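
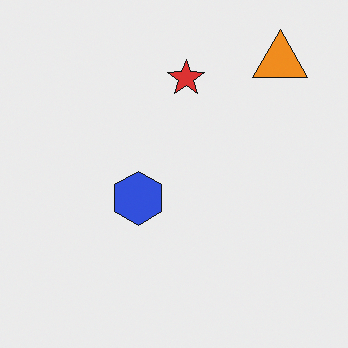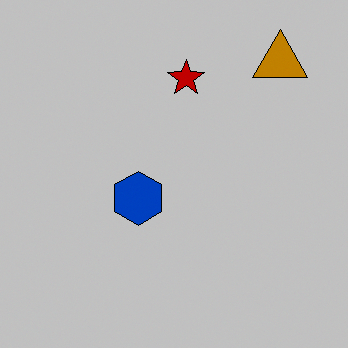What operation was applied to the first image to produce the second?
The image was heavily posterized to just a handful of flat colors.

Each flat color has snapped to a coarser quantized level — most visibly, the near-white background has dropped to a flat grey.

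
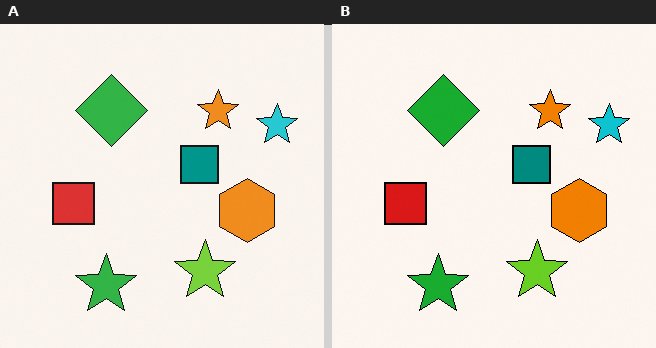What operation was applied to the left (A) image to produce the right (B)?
Given slightly increased contrast.

Tones are pushed away from mid-grey across the whole image — a global contrast change.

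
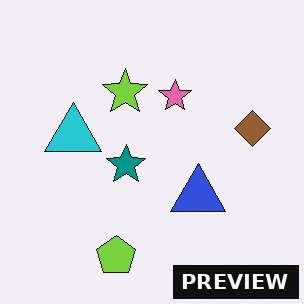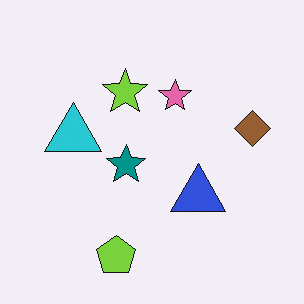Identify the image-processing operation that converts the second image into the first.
The first image is the second watermarked with the text "PREVIEW" in the lower-right corner.

A dark label reading "PREVIEW" appears in the lower-right corner.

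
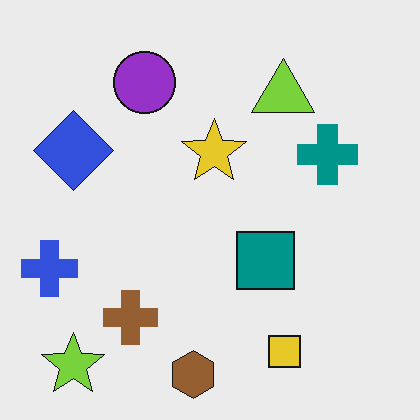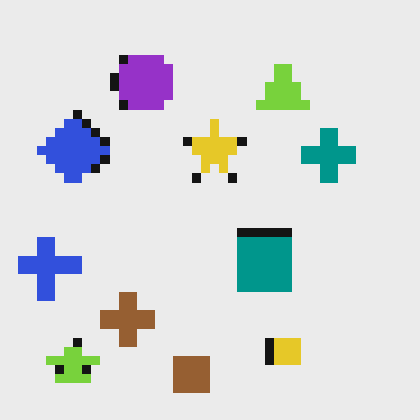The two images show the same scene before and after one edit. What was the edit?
It was heavily pixelated into large blocks.

Shapes are reduced to large square blocks; fine edges and outlines are lost — a downscale-then-upscale (mosaic) effect.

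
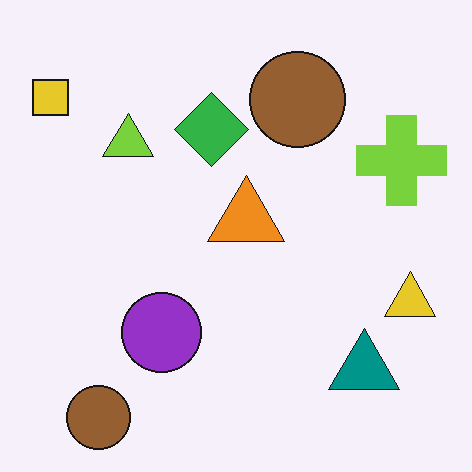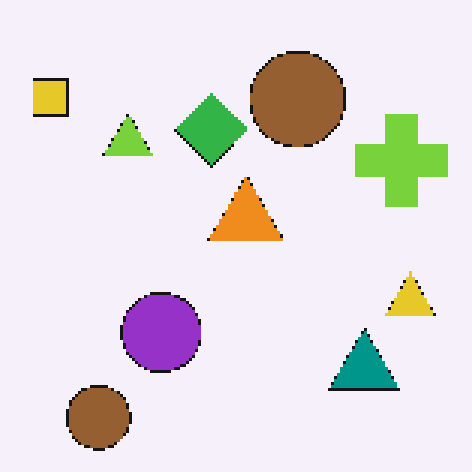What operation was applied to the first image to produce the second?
The image was lightly pixelated (a mild mosaic effect).

Shapes are reduced to large square blocks; fine edges and outlines are lost — a downscale-then-upscale (mosaic) effect.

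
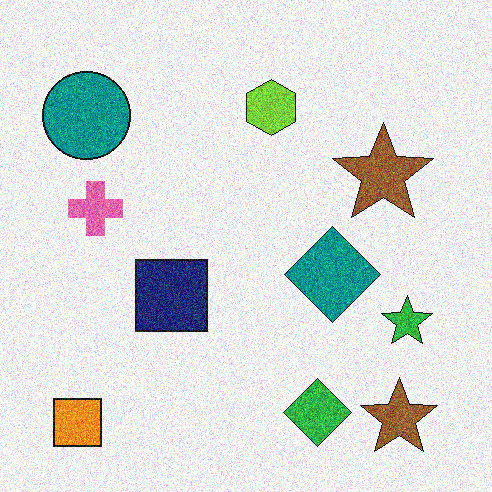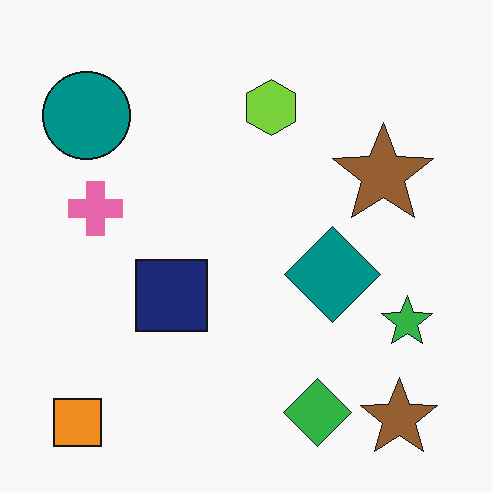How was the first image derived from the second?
The image was degraded with a thick layer of grain.

Random speckle covers the whole image, including the flat background.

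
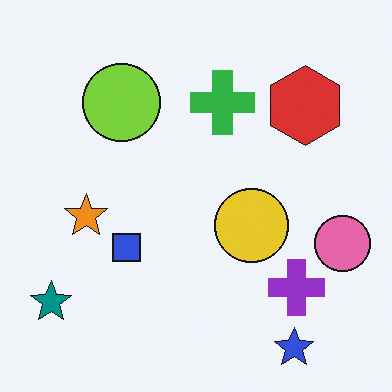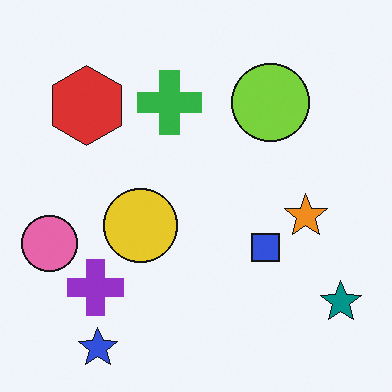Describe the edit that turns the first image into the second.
The second image is the first flipped horizontally (left ↔ right).

The pink circle is in the right of the first image and the left of the second — shapes on opposite sides of the vertical midline have swapped in a mirror flip.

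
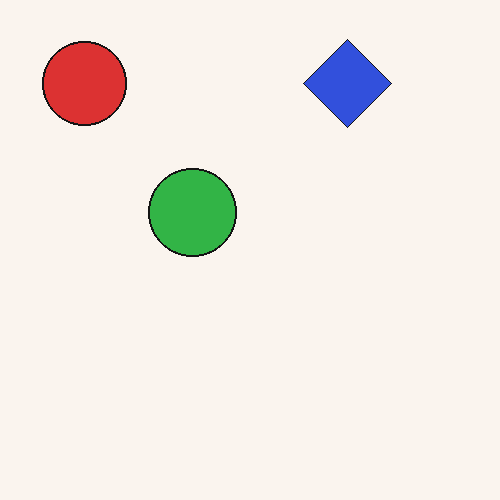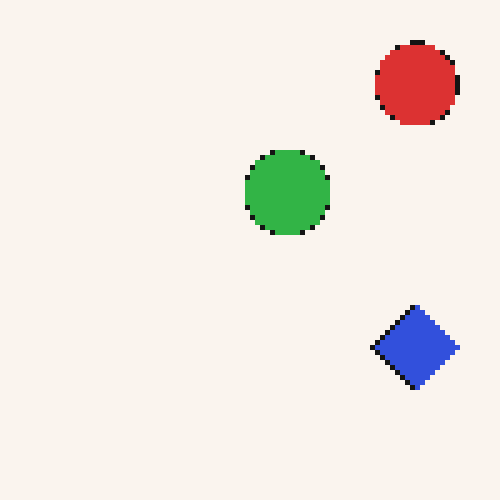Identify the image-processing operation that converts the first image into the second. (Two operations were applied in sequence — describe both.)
The second image is the first rotated 90° clockwise, then mildly pixelated.

The red circle sits in the top-left of the first image and the top-right of the second — consistent with a whole-image 90° clockwise rotation. Shapes are reduced to large square blocks; fine edges and outlines are lost — a downscale-then-upscale (mosaic) effect.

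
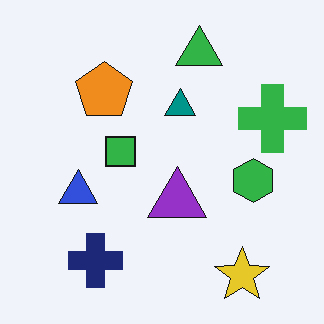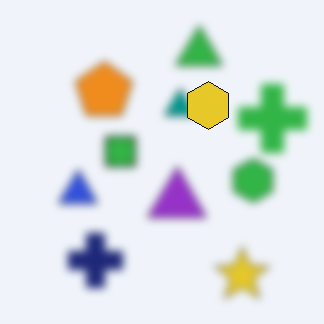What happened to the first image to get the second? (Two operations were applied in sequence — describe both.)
The second image is the first moderately blurred, then overlaid with an additional yellow hexagon.

Shape edges and outlines are uniformly softened across the whole image. A yellow hexagon appears in the second image that is absent from the first.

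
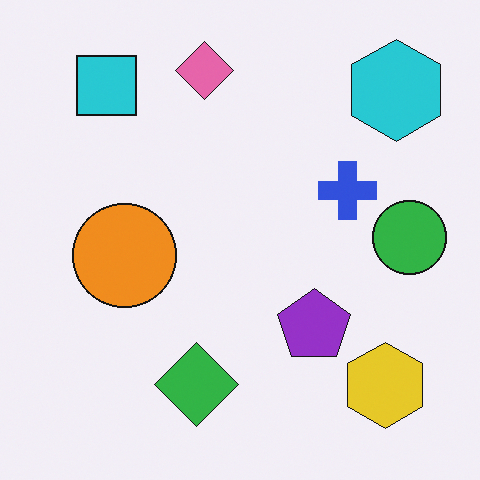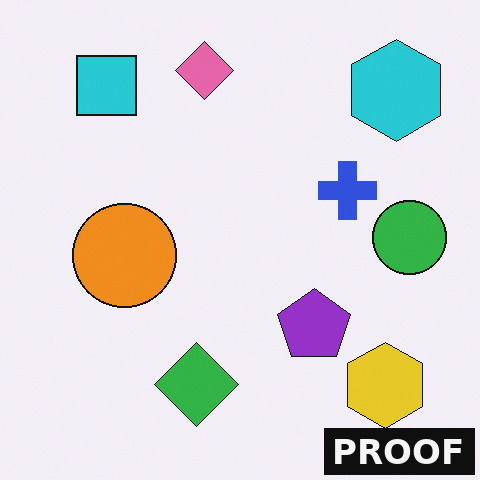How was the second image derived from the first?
The image was watermarked with the text "PROOF" in the lower-right corner.

A dark label reading "PROOF" appears in the lower-right corner.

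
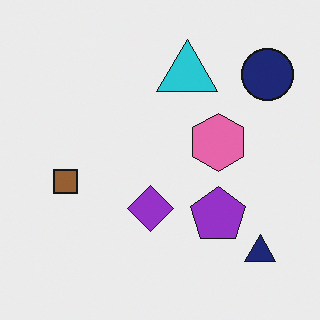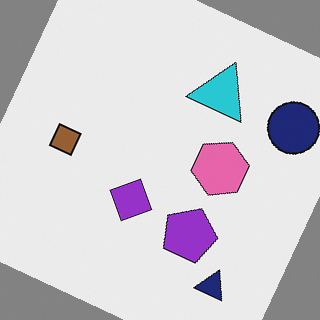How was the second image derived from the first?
The transformation is: rotated clockwise by a clearly visible amount.

Every shape is tilted by the same angle and the image corners show triangular fill wedges — a whole-image rotation by a non-right angle.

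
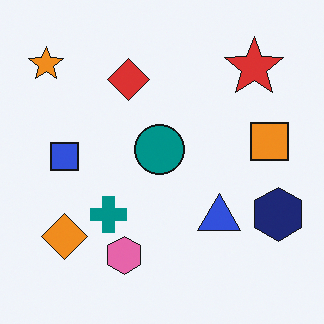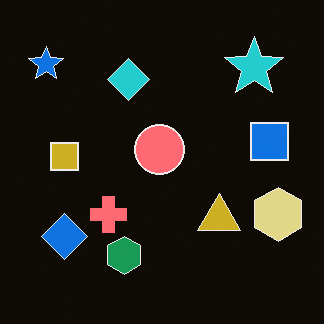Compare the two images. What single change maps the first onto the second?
This is the original image color-inverted (negative).

The light background has become dark and every shape's color is its complement — a photographic negative.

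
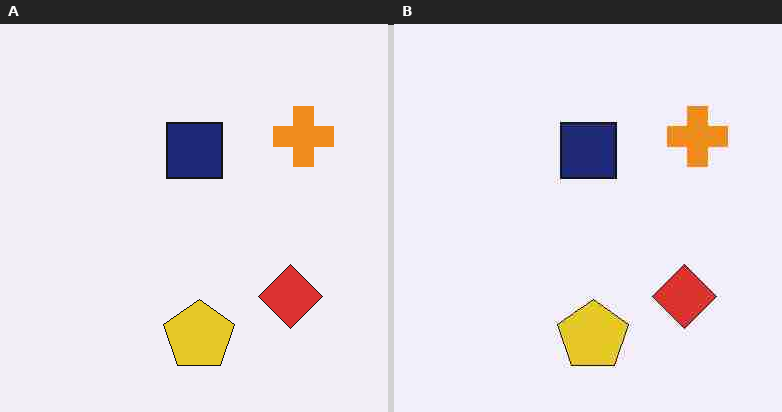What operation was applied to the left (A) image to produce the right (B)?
This is the original image degraded with heavy JPEG compression.

Blocky 8×8 compression artifacts appear around shape edges and the flat background shows ringing — characteristic JPEG degradation.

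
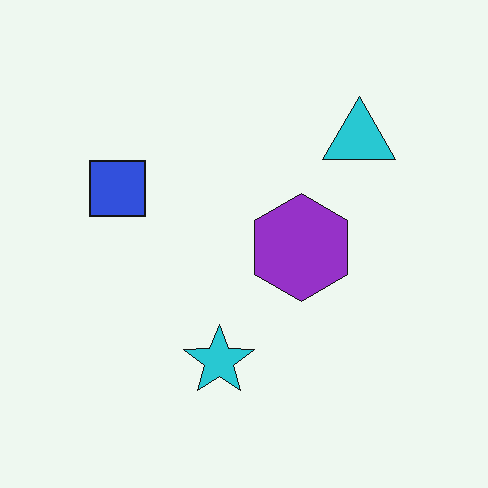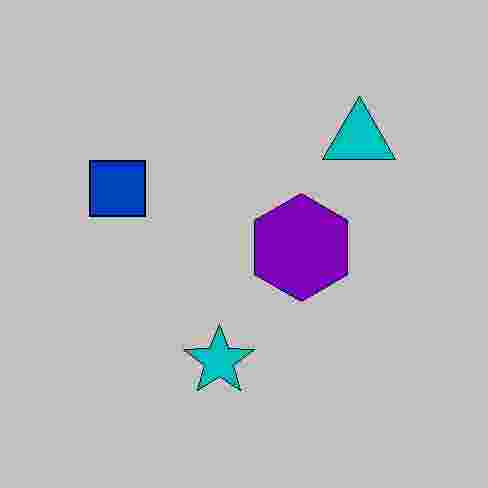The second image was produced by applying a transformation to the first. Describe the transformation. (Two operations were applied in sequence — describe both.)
It was heavily posterized to just a handful of flat colors, then heavily JPEG-compressed with obvious blocking artifacts.

Each flat color has snapped to a coarser quantized level — most visibly, the near-white background has dropped to a flat grey. Blocky 8×8 compression artifacts appear around shape edges and the flat background shows ringing — characteristic JPEG degradation.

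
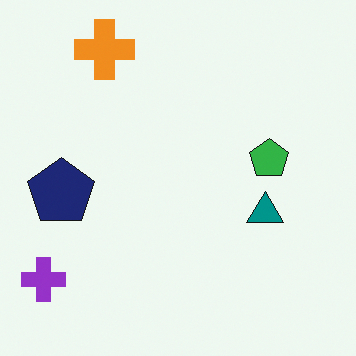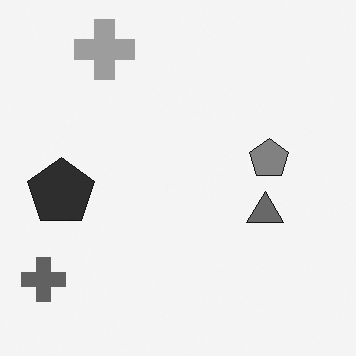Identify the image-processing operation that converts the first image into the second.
Converted to grayscale.

All color is removed — every shape is now a shade of grey.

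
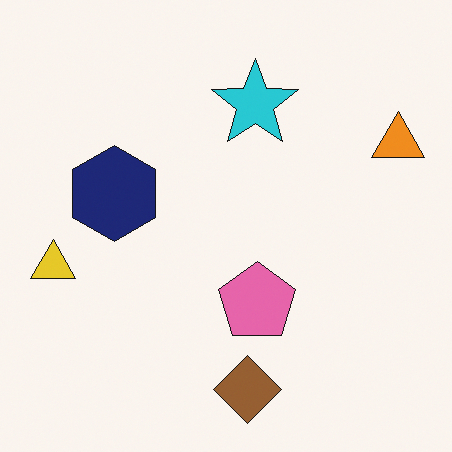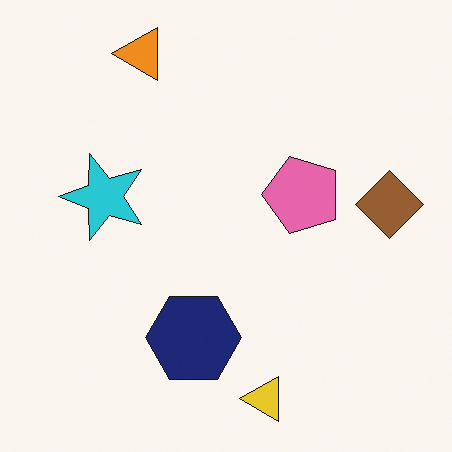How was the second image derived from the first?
The transformation is: rotated 90° counter-clockwise.

The orange triangle sits in the top-right of the first image and the top-left of the second — consistent with a whole-image 90° counter-clockwise rotation.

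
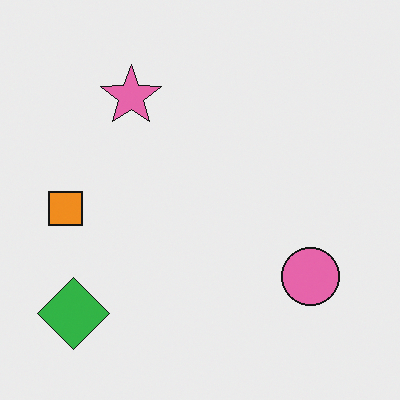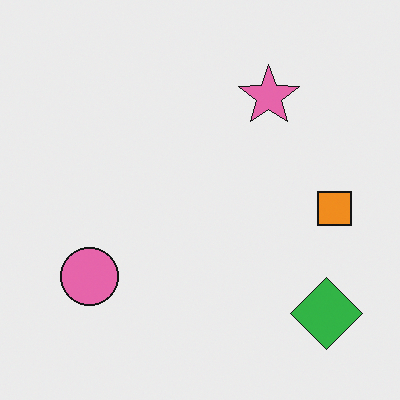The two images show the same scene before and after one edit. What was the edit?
The transformation is: flipped horizontally (left ↔ right).

The orange square is in the left of the first image and the right of the second — shapes on opposite sides of the vertical midline have swapped in a mirror flip.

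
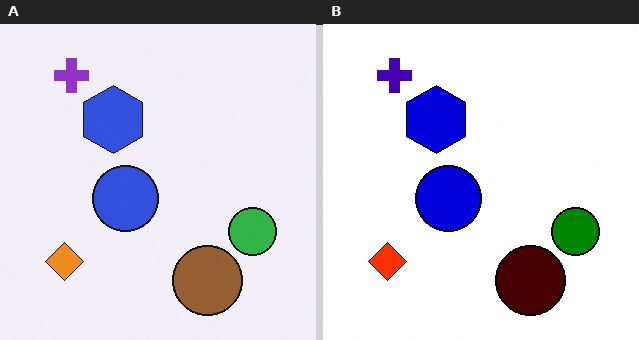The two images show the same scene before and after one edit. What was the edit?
Boosted in contrast.

Tones are pushed away from mid-grey across the whole image — a global contrast change.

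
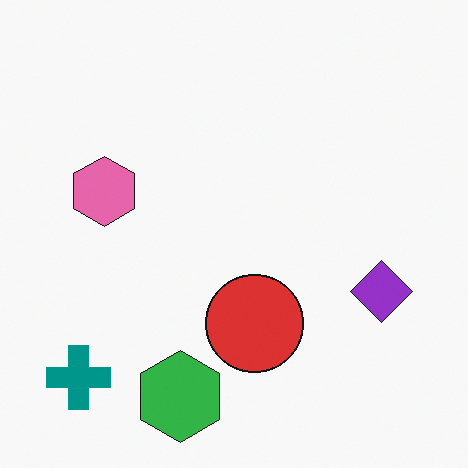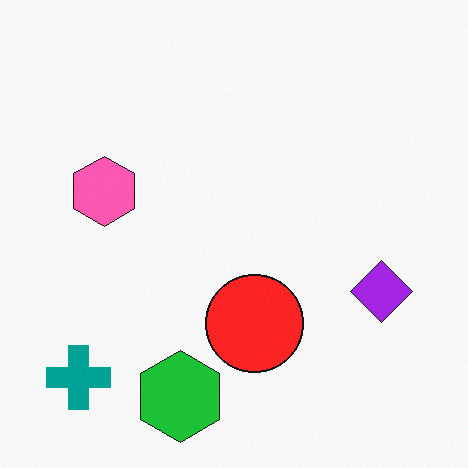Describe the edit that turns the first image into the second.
This is the original image slightly oversaturated.

All colors are more vivid — a global saturation change.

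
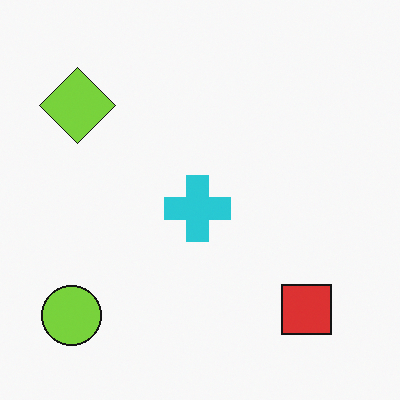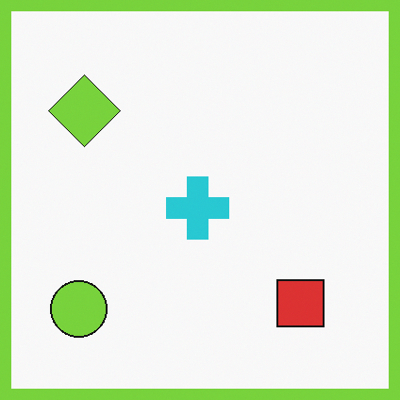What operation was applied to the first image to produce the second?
The image was framed with a lime border.

A solid lime frame runs around the edge of the second image, with the content slightly shrunk inside it.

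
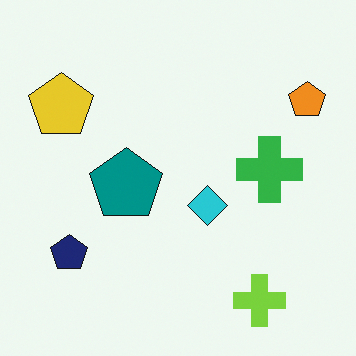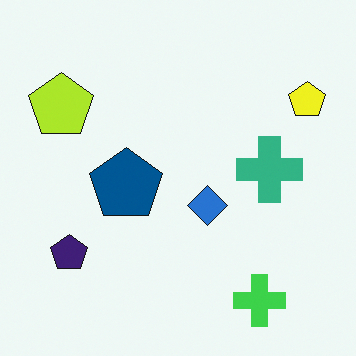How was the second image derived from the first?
It was hue-shifted by a small amount.

Every shape's color has rotated by the same amount around the hue wheel — a uniform hue shift.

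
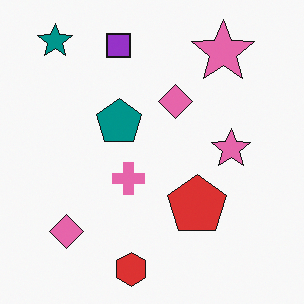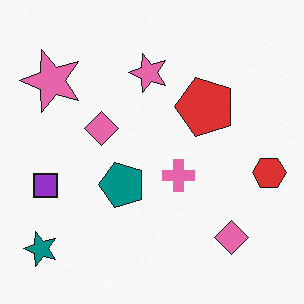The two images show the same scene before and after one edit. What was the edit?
Rotated 90° counter-clockwise.

The teal star sits in the top-left of the first image and the bottom-left of the second — consistent with a whole-image 90° counter-clockwise rotation.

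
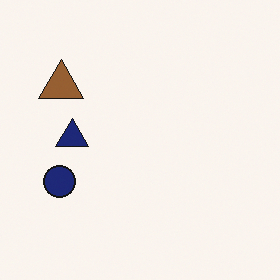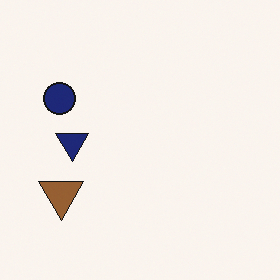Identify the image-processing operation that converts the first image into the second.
Flipped vertically (top ↔ bottom).

The brown triangle is in the top-left of the first image and the bottom-left of the second — shapes on opposite sides of the horizontal midline have swapped in a mirror flip.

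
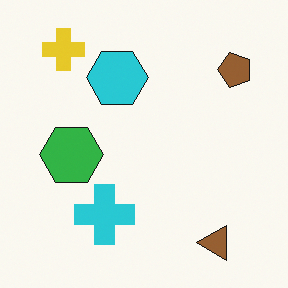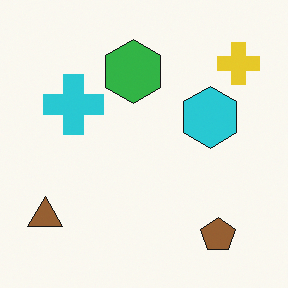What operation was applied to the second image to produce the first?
Rotated 90° counter-clockwise.

The yellow cross sits in the top-right of the second image and the top-left of the first — consistent with a whole-image 90° counter-clockwise rotation.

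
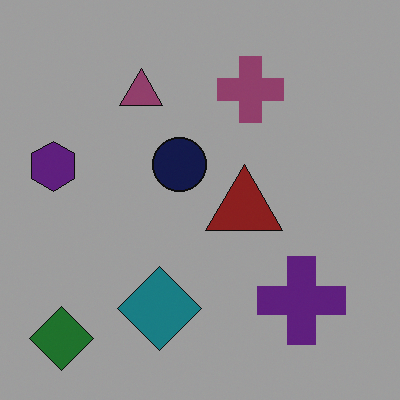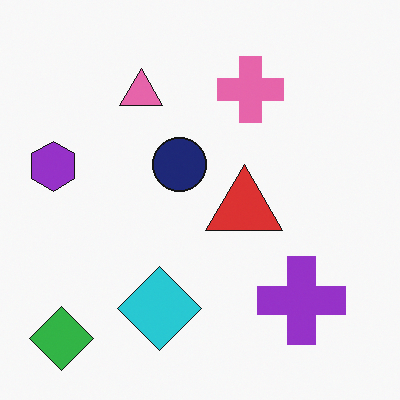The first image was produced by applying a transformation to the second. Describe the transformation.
The first image is the second noticeably darkened.

Every pixel — background and shapes alike — is uniformly darkened.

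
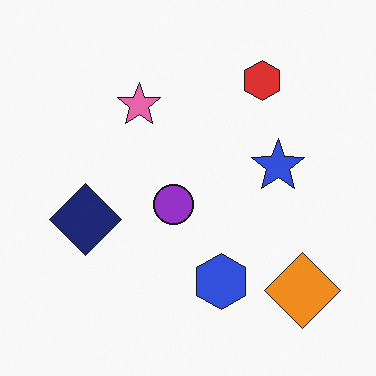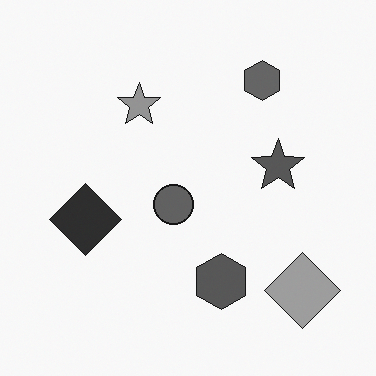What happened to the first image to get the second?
The transformation is: converted to grayscale.

All color is removed — every shape is now a shade of grey.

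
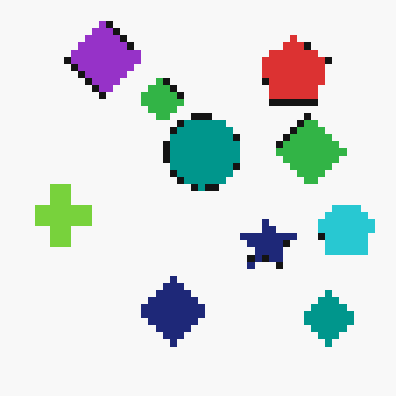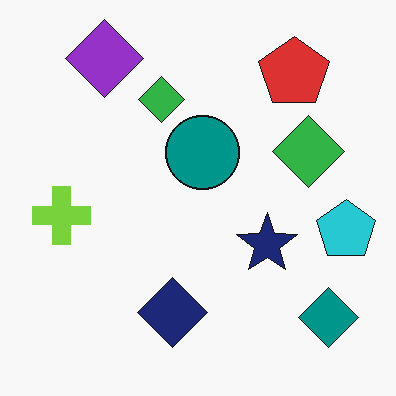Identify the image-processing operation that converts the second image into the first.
It was pixelated into visible square blocks.

Shapes are reduced to large square blocks; fine edges and outlines are lost — a downscale-then-upscale (mosaic) effect.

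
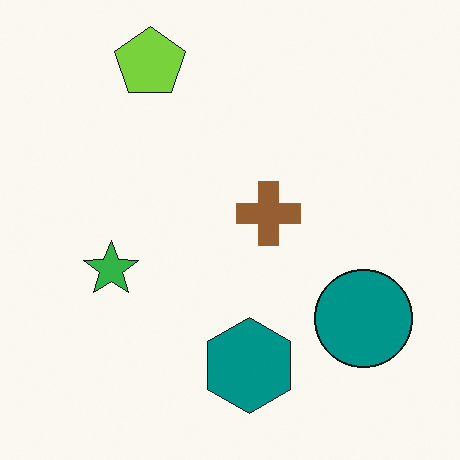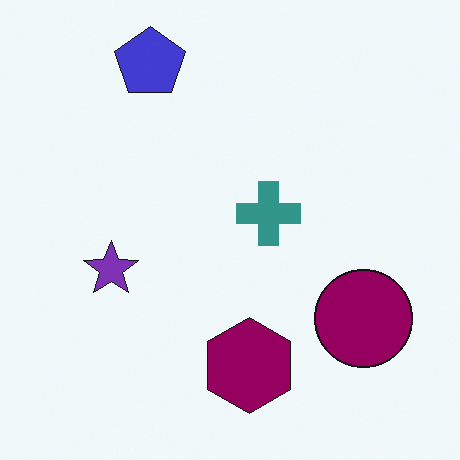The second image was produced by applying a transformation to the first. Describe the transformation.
Hue-shifted through roughly a third of the color wheel.

Every shape's color has rotated by the same amount around the hue wheel — a uniform hue shift.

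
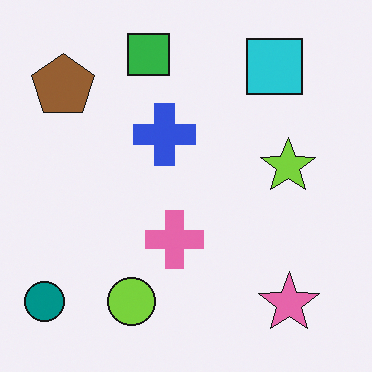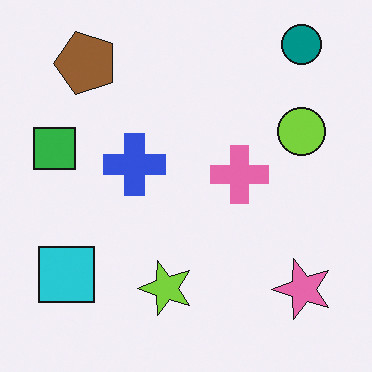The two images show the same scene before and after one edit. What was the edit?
It was transposed (reflected across the top-left ↔ bottom-right diagonal).

Shapes have swapped their row and column positions — what was in the top-right is now in the bottom-left — a diagonal reflection.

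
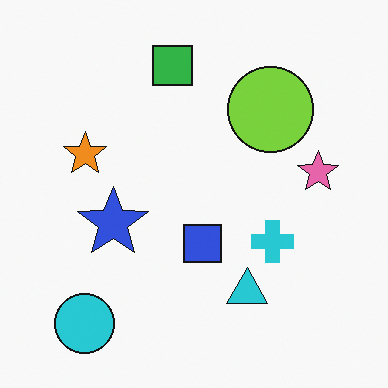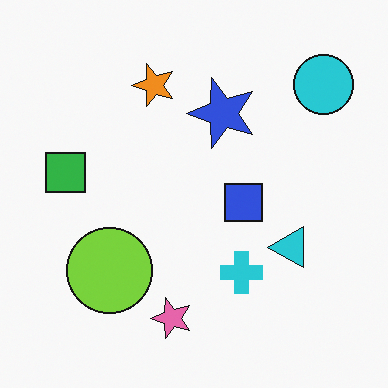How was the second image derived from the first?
It was transposed (reflected across the top-left ↔ bottom-right diagonal).

Shapes have swapped their row and column positions — what was in the top-right is now in the bottom-left — a diagonal reflection.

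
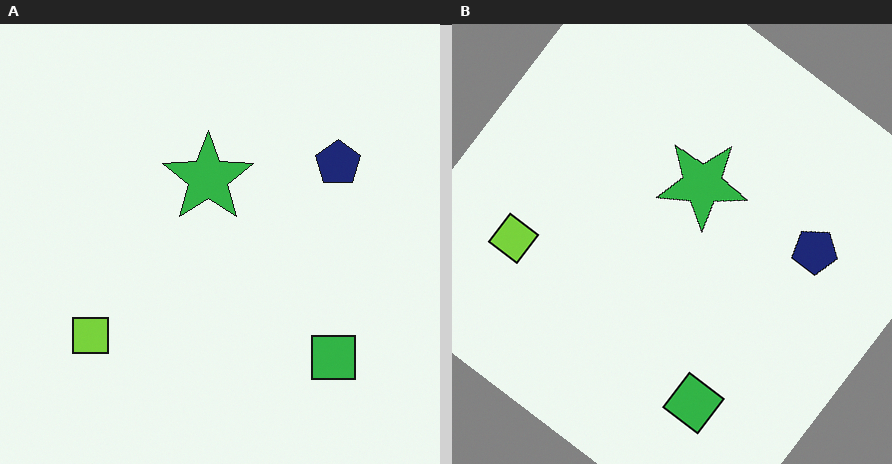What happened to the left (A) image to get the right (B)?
The right (B) image is the left (A) rotated clockwise by a large amount — several tens of degrees.

Every shape is tilted by the same angle and the image corners show triangular fill wedges — a whole-image rotation by a non-right angle.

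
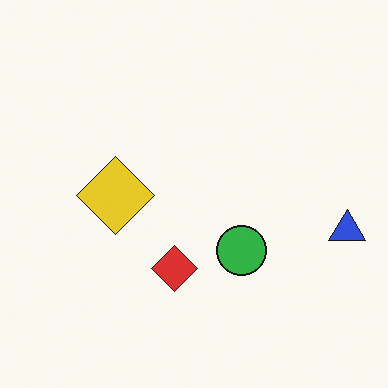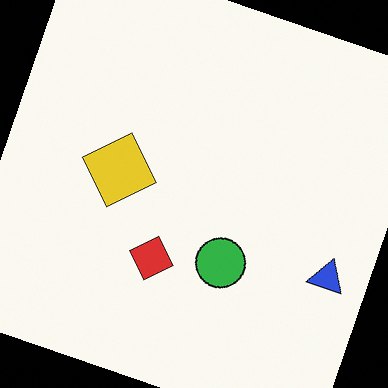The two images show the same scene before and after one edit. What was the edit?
The second image is the first rotated clockwise by a clearly visible amount.

Every shape is tilted by the same angle and the image corners show triangular fill wedges — a whole-image rotation by a non-right angle.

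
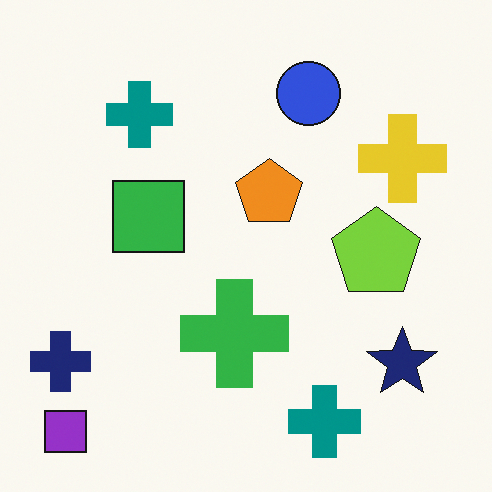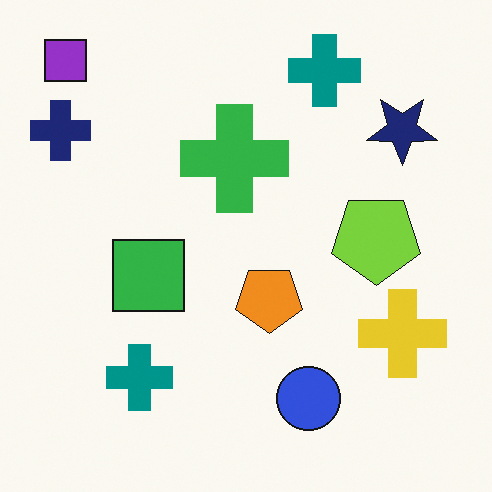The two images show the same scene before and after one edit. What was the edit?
The transformation is: flipped vertically (top ↔ bottom).

The purple square is in the bottom-left of the first image and the top-left of the second — shapes on opposite sides of the horizontal midline have swapped in a mirror flip.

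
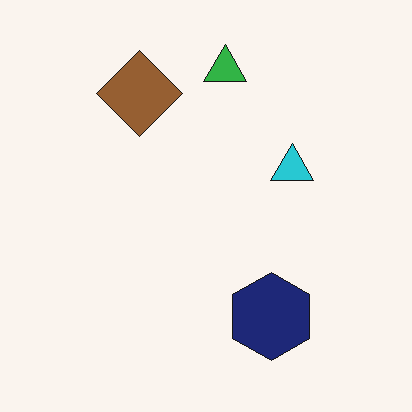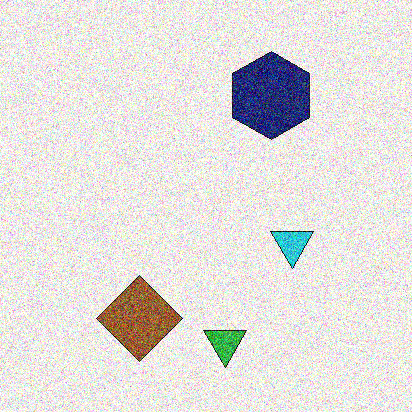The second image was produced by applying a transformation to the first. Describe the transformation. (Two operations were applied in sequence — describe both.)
The second image is the first degraded with a thick layer of grain, then flipped vertically (top ↔ bottom).

Random speckle covers the whole image, including the flat background. The green triangle is in the top of the first image and the bottom of the second — shapes on opposite sides of the horizontal midline have swapped in a mirror flip.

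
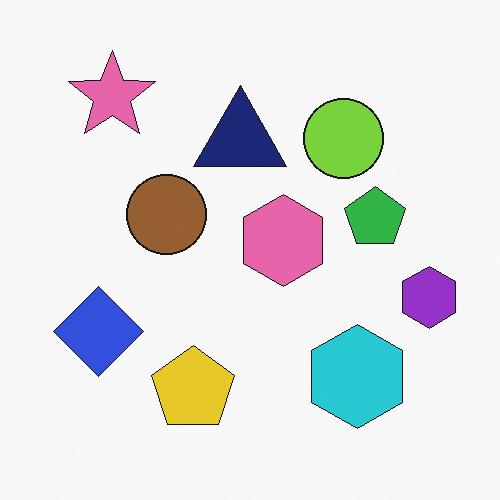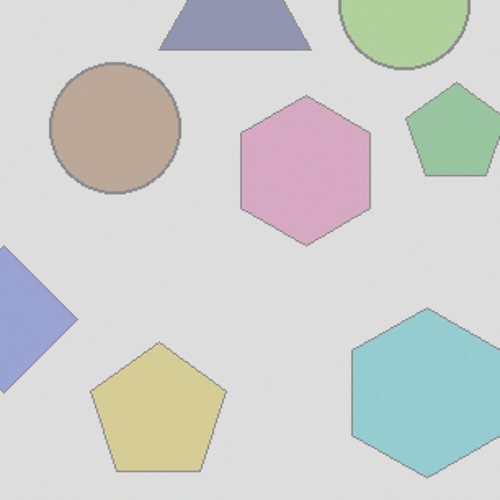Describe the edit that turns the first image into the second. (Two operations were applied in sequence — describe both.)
The image was cropped to a noticeably smaller region and rescaled, then given much lower contrast.

The visible shapes are larger and the field of view is narrower; shapes near the original edges may be partly or wholly outside the frame — a crop-and-rescale. Tones are pushed toward mid-grey across the whole image — a global contrast change.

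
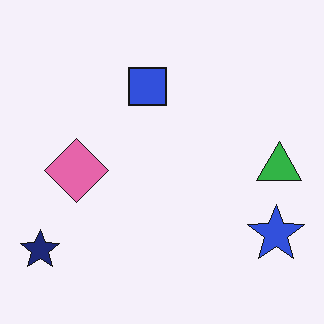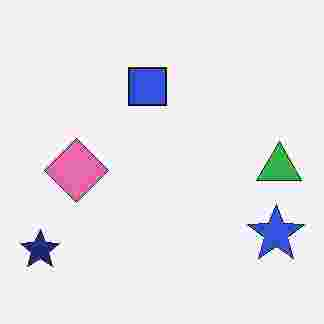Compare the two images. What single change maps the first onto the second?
The second image is the first degraded with heavy JPEG compression.

Blocky 8×8 compression artifacts appear around shape edges and the flat background shows ringing — characteristic JPEG degradation.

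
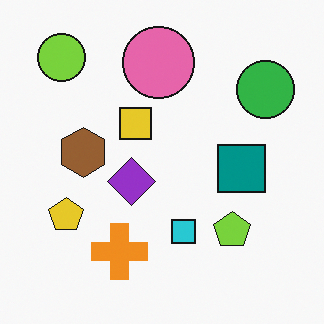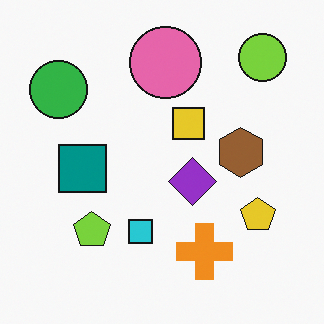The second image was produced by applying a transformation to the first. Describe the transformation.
The transformation is: flipped horizontally (left ↔ right).

The green circle is in the top-right of the first image and the top-left of the second — shapes on opposite sides of the vertical midline have swapped in a mirror flip.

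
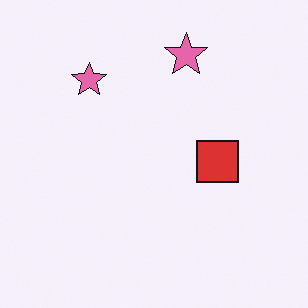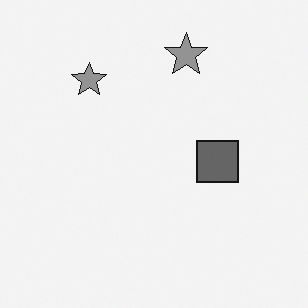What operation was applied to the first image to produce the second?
The second image is the first converted to grayscale.

All color is removed — every shape is now a shade of grey.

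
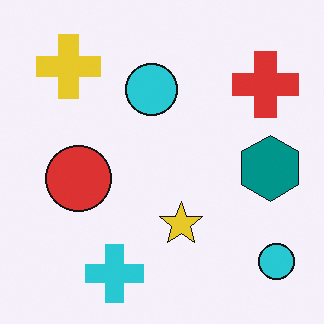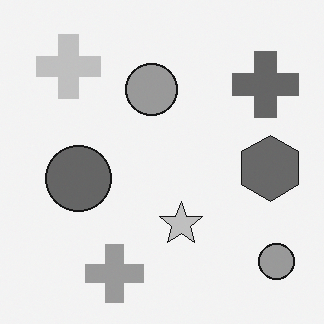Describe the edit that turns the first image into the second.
Converted to grayscale.

All color is removed — every shape is now a shade of grey.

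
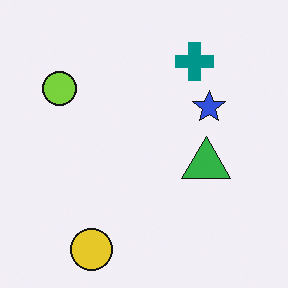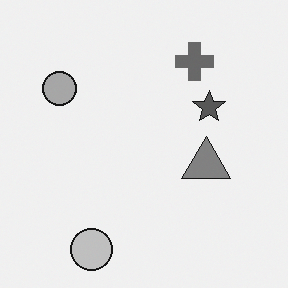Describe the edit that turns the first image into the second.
It was converted to grayscale.

All color is removed — every shape is now a shade of grey.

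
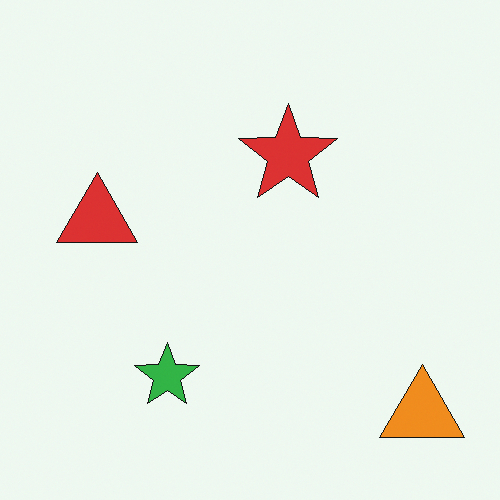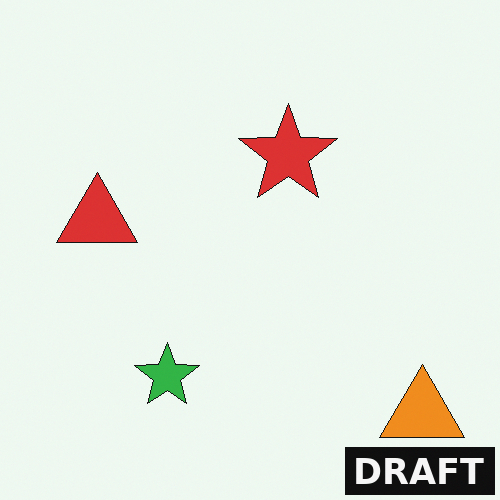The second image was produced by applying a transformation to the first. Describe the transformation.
The transformation is: watermarked with the text "DRAFT" in the lower-right corner.

A dark label reading "DRAFT" appears in the lower-right corner.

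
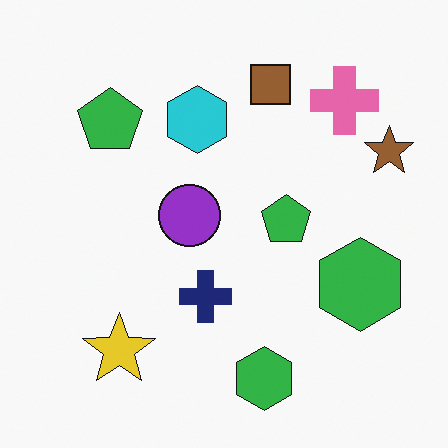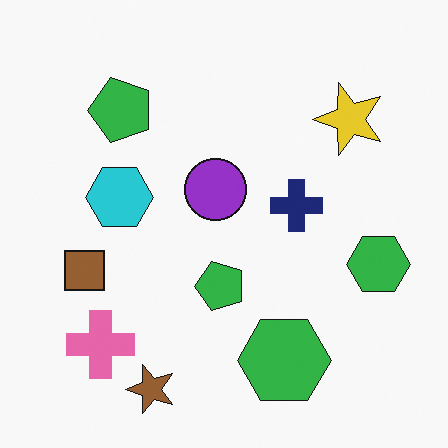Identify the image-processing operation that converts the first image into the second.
This is the original image transposed (reflected across the top-left ↔ bottom-right diagonal).

Shapes have swapped their row and column positions — what was in the top-right is now in the bottom-left — a diagonal reflection.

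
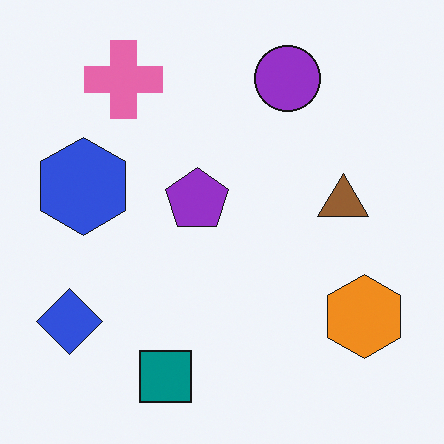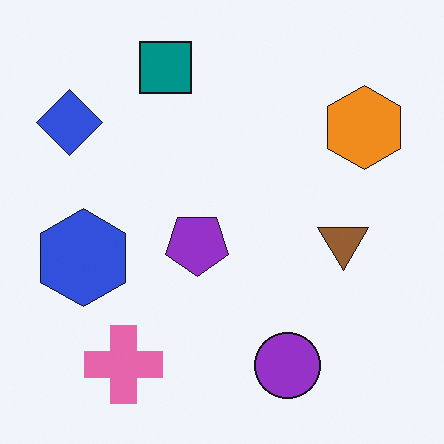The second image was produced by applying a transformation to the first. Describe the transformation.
The image was flipped vertically (top ↔ bottom).

The teal square is in the bottom of the first image and the top of the second — shapes on opposite sides of the horizontal midline have swapped in a mirror flip.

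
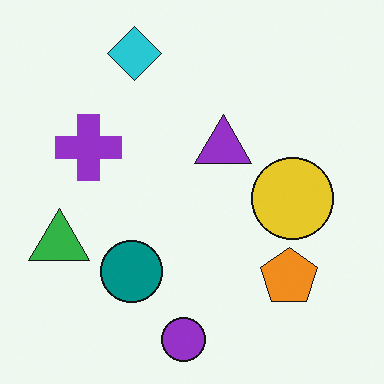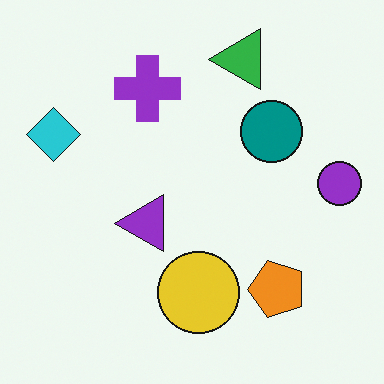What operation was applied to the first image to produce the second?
This is the original image transposed (reflected across the top-left ↔ bottom-right diagonal).

Shapes have swapped their row and column positions — what was in the top-right is now in the bottom-left — a diagonal reflection.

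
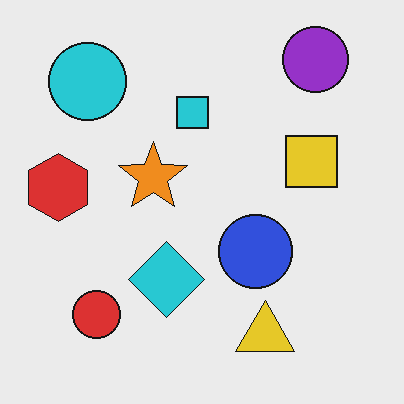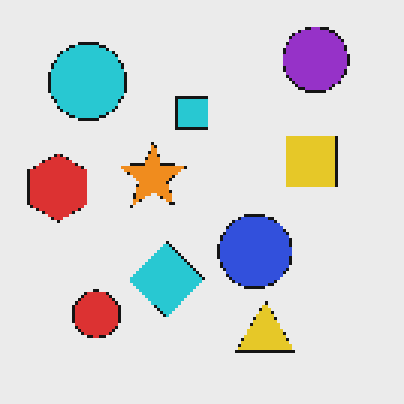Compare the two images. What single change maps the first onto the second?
The second image is the first mildly pixelated.

Shapes are reduced to large square blocks; fine edges and outlines are lost — a downscale-then-upscale (mosaic) effect.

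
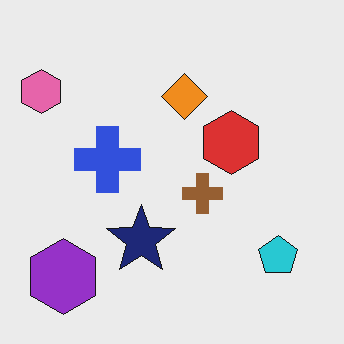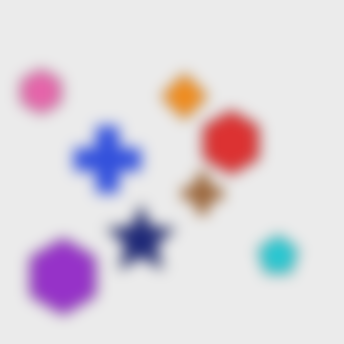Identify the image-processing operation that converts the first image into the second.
The image was heavily blurred.

Shape edges and outlines are uniformly softened across the whole image.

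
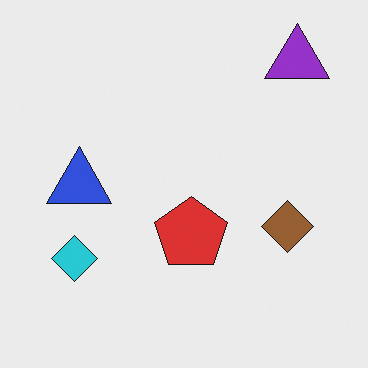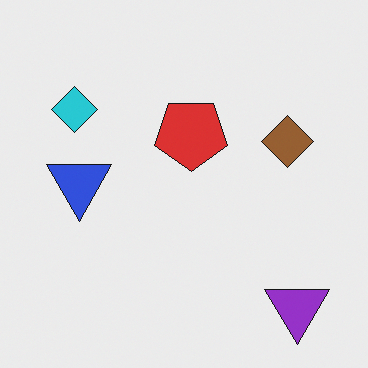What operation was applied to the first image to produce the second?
The transformation is: flipped vertically (top ↔ bottom).

The purple triangle is in the top-right of the first image and the bottom-right of the second — shapes on opposite sides of the horizontal midline have swapped in a mirror flip.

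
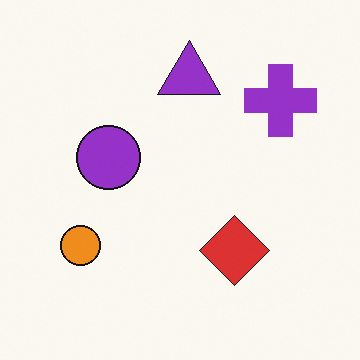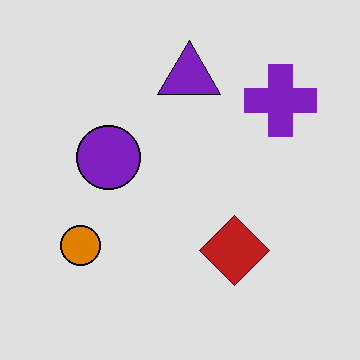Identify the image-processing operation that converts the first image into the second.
Moderately posterized.

Each flat color has snapped to a coarser quantized level — most visibly, the near-white background has dropped to a flat grey.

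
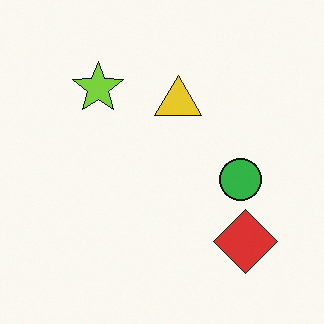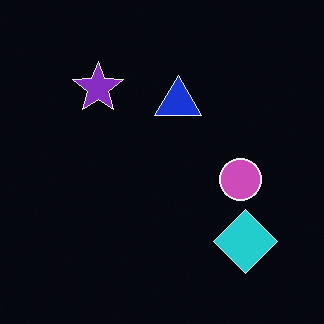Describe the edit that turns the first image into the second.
The transformation is: color-inverted (negative).

The light background has become dark and every shape's color is its complement — a photographic negative.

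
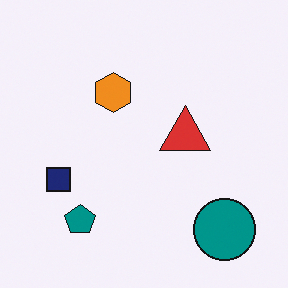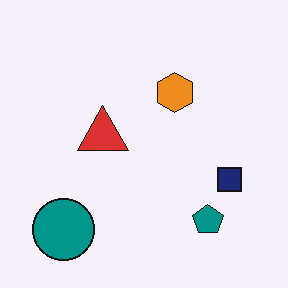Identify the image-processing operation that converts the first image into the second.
The second image is the first flipped horizontally (left ↔ right).

The navy square is in the left of the first image and the right of the second — shapes on opposite sides of the vertical midline have swapped in a mirror flip.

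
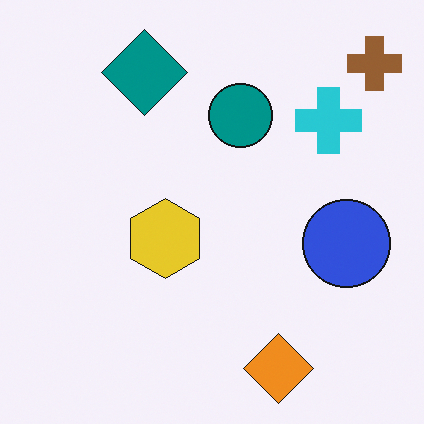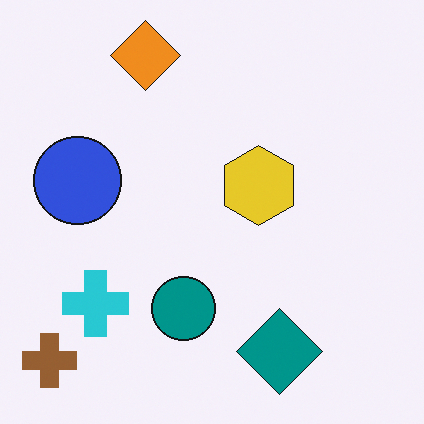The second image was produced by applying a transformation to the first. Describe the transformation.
It was rotated 180°.

The brown cross sits in the top-right of the first image and the bottom-left of the second — consistent with a whole-image 180° rotation.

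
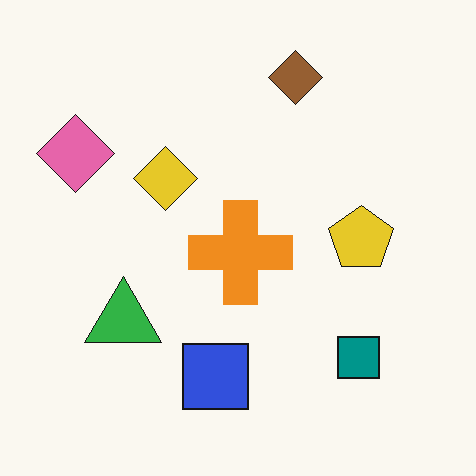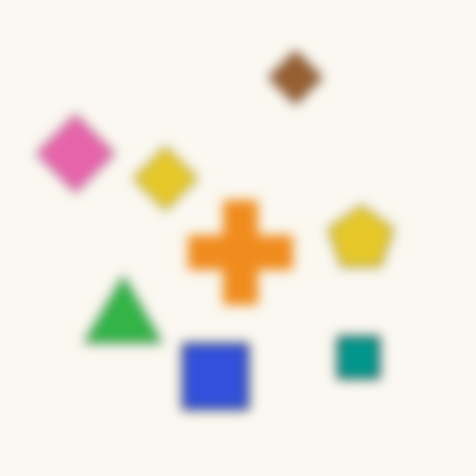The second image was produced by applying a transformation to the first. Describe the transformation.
Heavily blurred.

Shape edges and outlines are uniformly softened across the whole image.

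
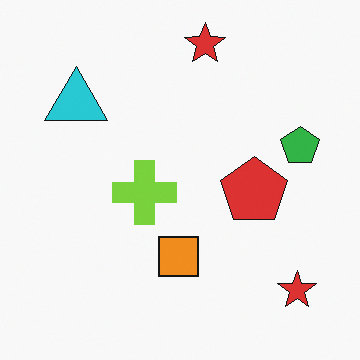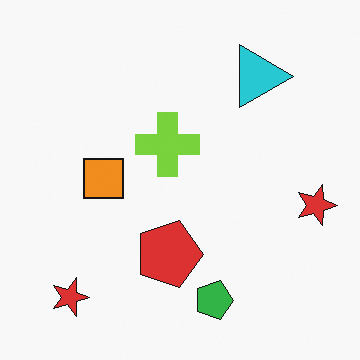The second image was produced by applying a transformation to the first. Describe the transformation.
This is the original image rotated 90° clockwise.

The cyan triangle sits in the top-left of the first image and the top-right of the second — consistent with a whole-image 90° clockwise rotation.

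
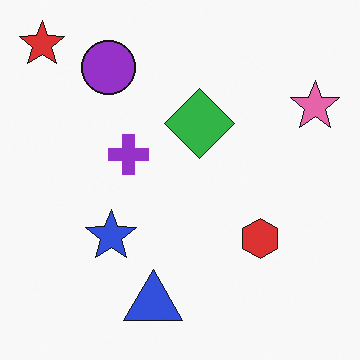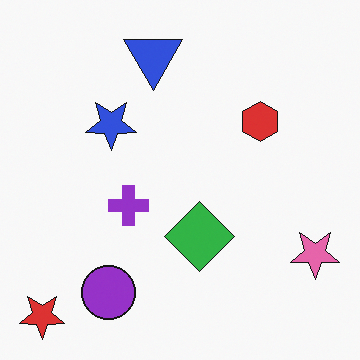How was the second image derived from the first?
The transformation is: flipped vertically (top ↔ bottom).

The red star is in the top-left of the first image and the bottom-left of the second — shapes on opposite sides of the horizontal midline have swapped in a mirror flip.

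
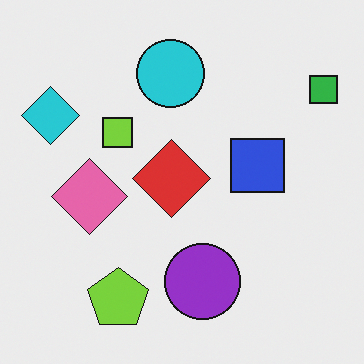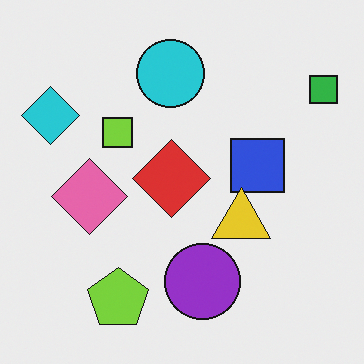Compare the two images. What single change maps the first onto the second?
Overlaid with an additional yellow triangle.

A yellow triangle appears in the second image that is absent from the first.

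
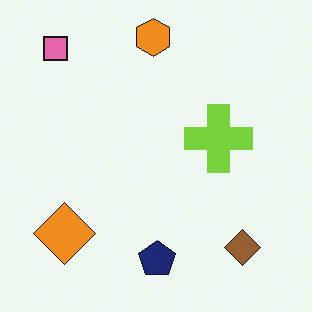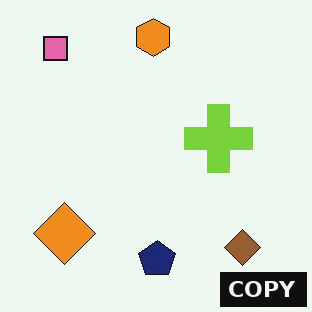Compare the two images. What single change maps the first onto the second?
This is the original image watermarked with the text "COPY" in the lower-right corner.

A dark label reading "COPY" appears in the lower-right corner.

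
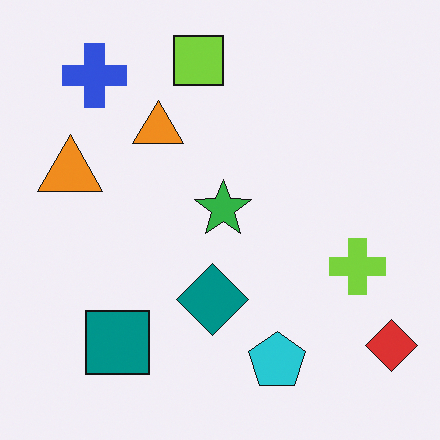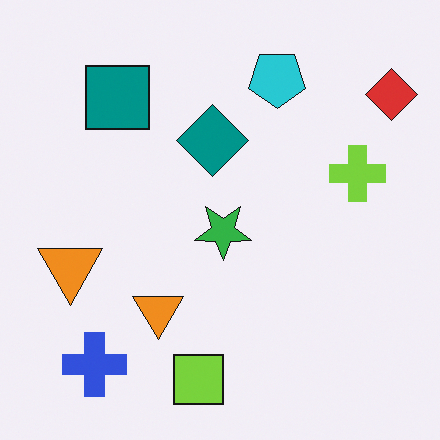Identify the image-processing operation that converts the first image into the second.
It was flipped vertically (top ↔ bottom).

The lime square is in the top of the first image and the bottom of the second — shapes on opposite sides of the horizontal midline have swapped in a mirror flip.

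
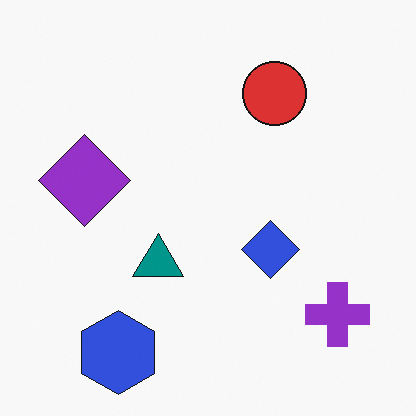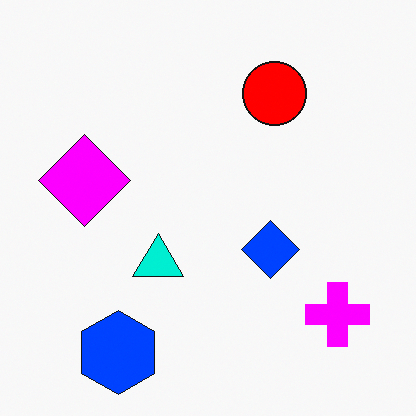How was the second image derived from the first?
This is the original image heavily oversaturated.

All colors are more vivid — a global saturation change.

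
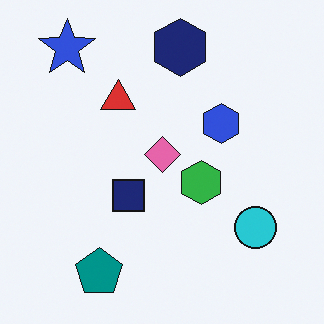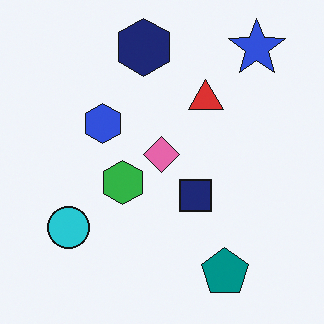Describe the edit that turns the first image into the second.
The image was flipped horizontally (left ↔ right).

The blue star is in the top-left of the first image and the top-right of the second — shapes on opposite sides of the vertical midline have swapped in a mirror flip.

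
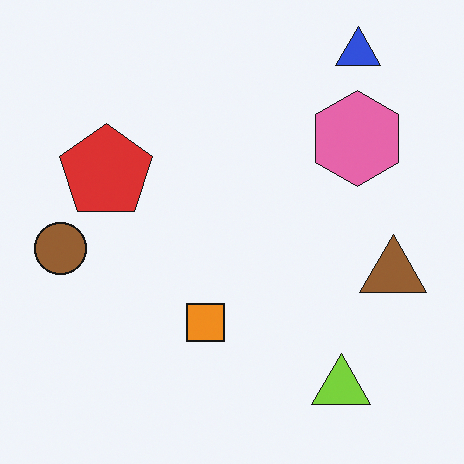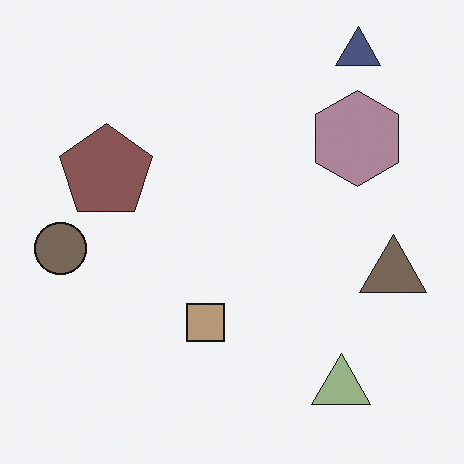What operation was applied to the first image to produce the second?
Made much more muted (saturation change).

All colors are more muted and greyish — a global saturation change.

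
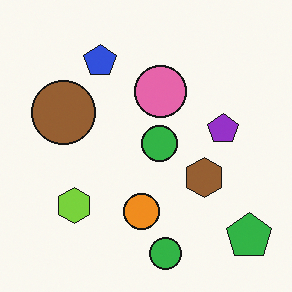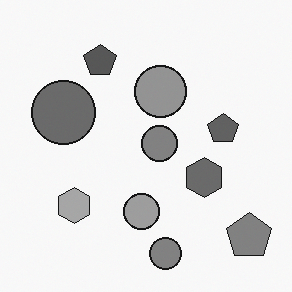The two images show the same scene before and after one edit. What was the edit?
It was converted to grayscale.

All color is removed — every shape is now a shade of grey.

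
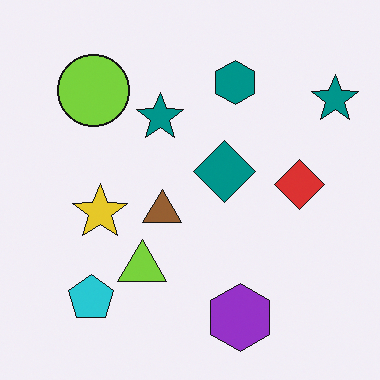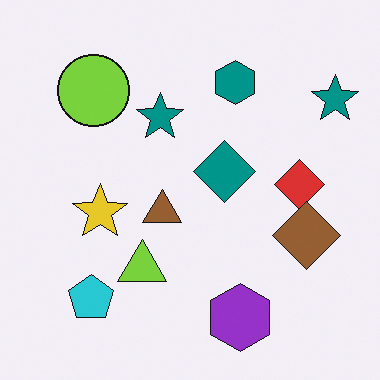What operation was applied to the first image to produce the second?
Overlaid with an additional brown diamond.

A brown diamond appears in the second image that is absent from the first.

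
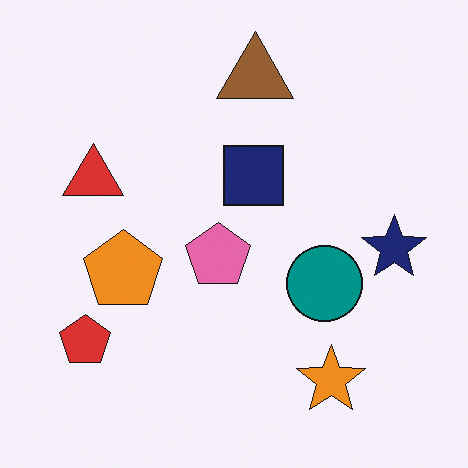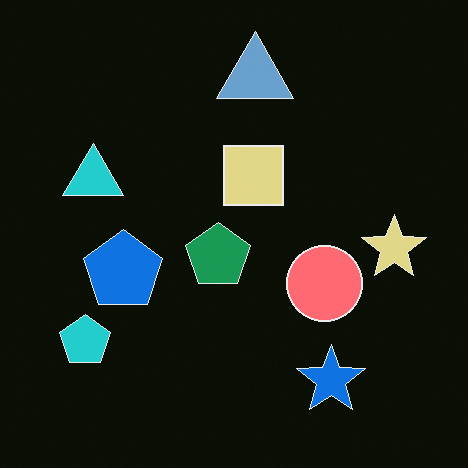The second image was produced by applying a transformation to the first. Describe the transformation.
This is the original image color-inverted (negative).

The light background has become dark and every shape's color is its complement — a photographic negative.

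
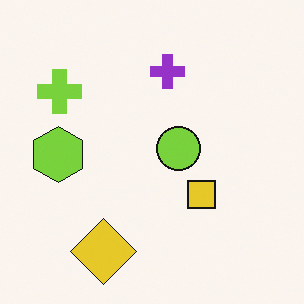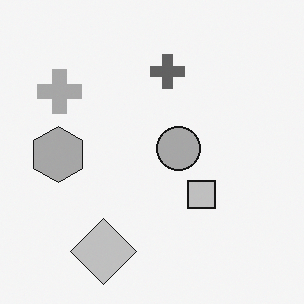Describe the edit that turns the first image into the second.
Converted to grayscale.

All color is removed — every shape is now a shade of grey.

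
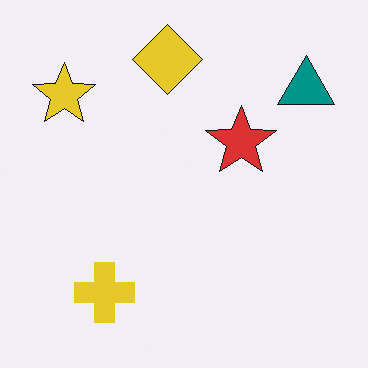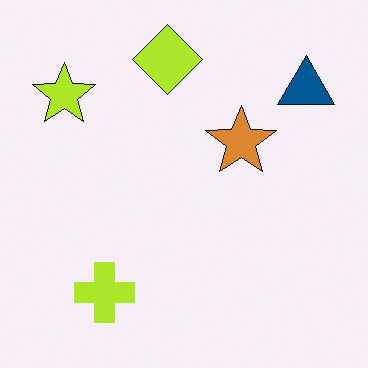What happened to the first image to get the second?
The transformation is: hue-shifted slightly.

Every shape's color has rotated by the same amount around the hue wheel — a uniform hue shift.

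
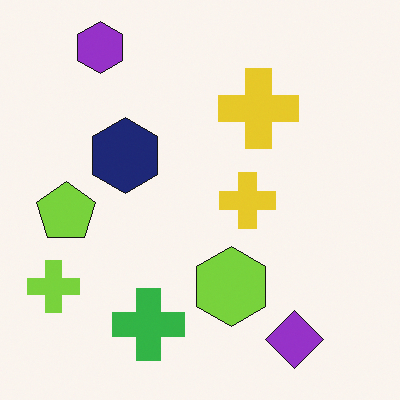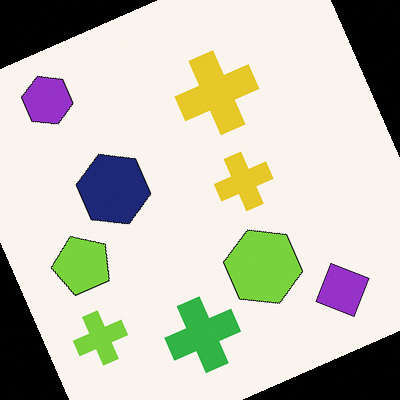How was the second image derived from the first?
Rotated counter-clockwise by a moderate amount.

Every shape is tilted by the same angle and the image corners show triangular fill wedges — a whole-image rotation by a non-right angle.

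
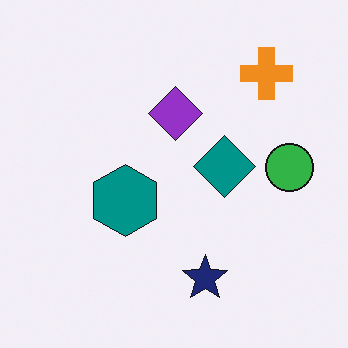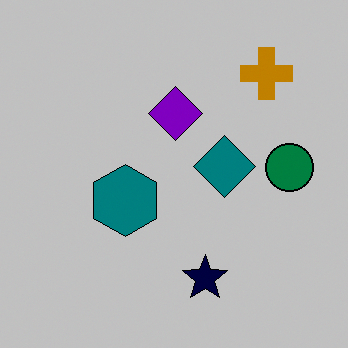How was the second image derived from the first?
The second image is the first heavily posterized to just a handful of flat colors.

Each flat color has snapped to a coarser quantized level — most visibly, the near-white background has dropped to a flat grey.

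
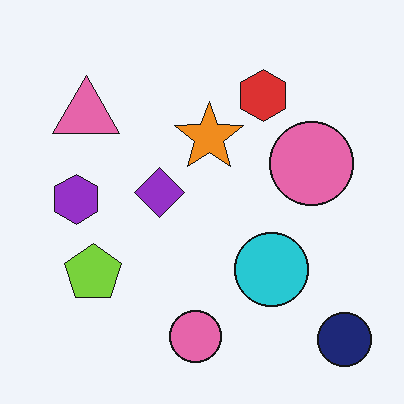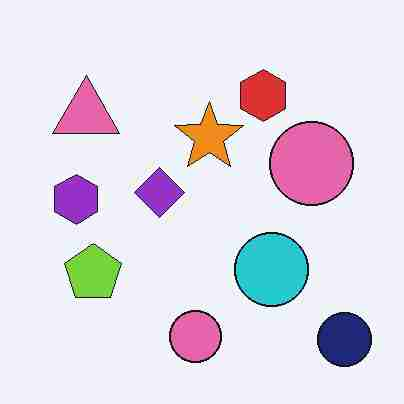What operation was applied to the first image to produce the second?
The image was heavily JPEG-compressed with obvious blocking artifacts.

Blocky 8×8 compression artifacts appear around shape edges and the flat background shows ringing — characteristic JPEG degradation.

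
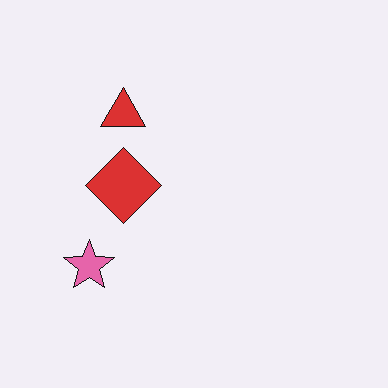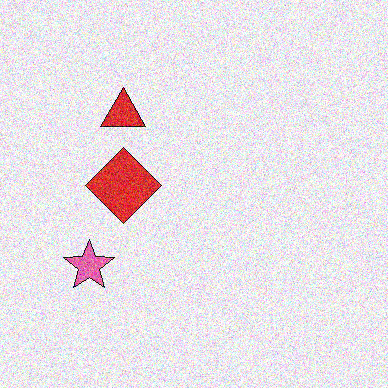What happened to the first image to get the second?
The second image is the first degraded with a thick layer of grain.

Random speckle covers the whole image, including the flat background.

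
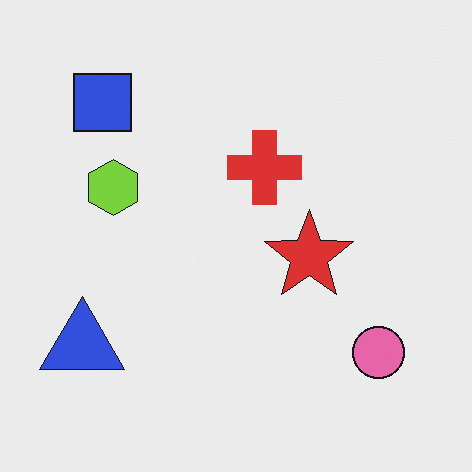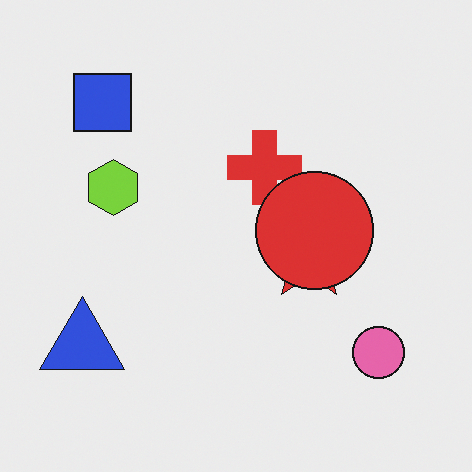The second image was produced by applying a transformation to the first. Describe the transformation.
The second image is the first overlaid with an additional red circle.

A red circle appears in the second image that is absent from the first.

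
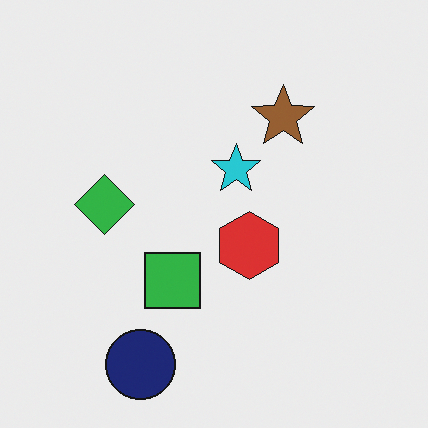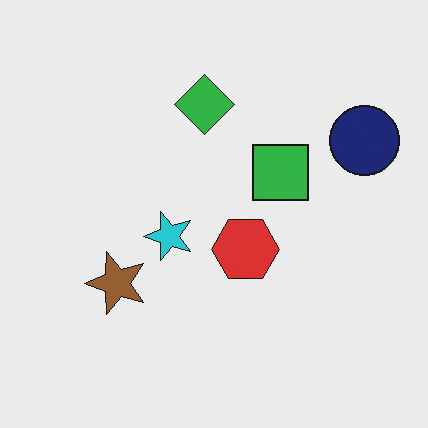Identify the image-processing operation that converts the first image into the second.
The second image is the first transposed (reflected across the top-left ↔ bottom-right diagonal).

Shapes have swapped their row and column positions — what was in the top-right is now in the bottom-left — a diagonal reflection.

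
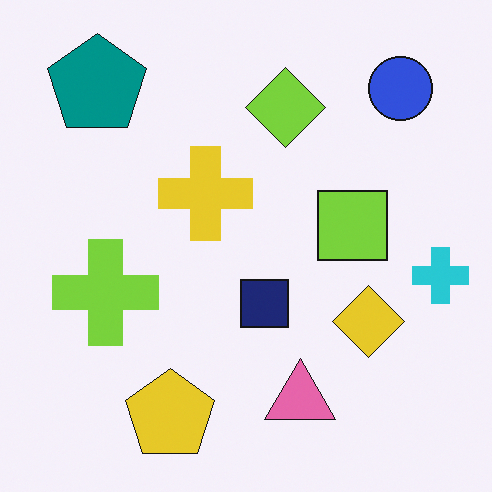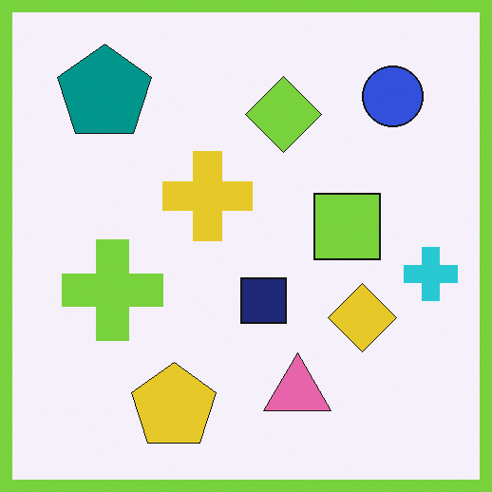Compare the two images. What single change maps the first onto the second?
Framed with a lime border.

A solid lime frame runs around the edge of the second image, with the content slightly shrunk inside it.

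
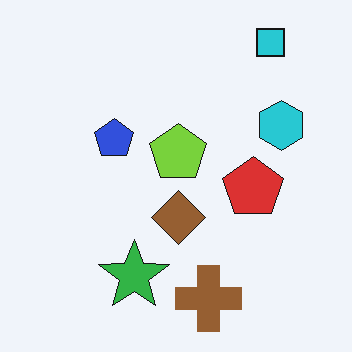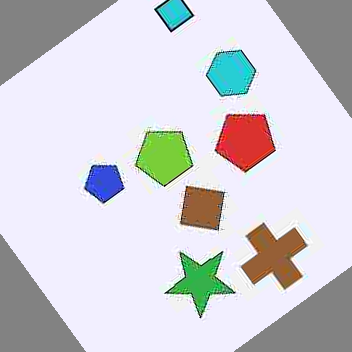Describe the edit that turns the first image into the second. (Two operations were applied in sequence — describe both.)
Heavily JPEG-compressed with obvious blocking artifacts, then rotated counter-clockwise by a large amount — several tens of degrees.

Blocky 8×8 compression artifacts appear around shape edges and the flat background shows ringing — characteristic JPEG degradation. Every shape is tilted by the same angle and the image corners show triangular fill wedges — a whole-image rotation by a non-right angle.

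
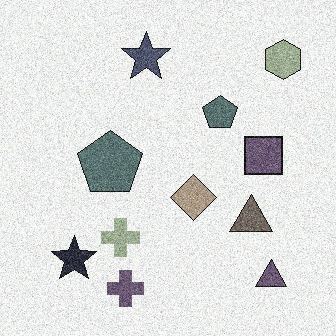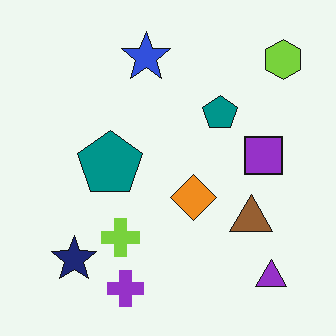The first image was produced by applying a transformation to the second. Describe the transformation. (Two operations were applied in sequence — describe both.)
It was degraded with moderate additive noise, then made much more muted (saturation change).

Random speckle covers the whole image, including the flat background. All colors are more muted and greyish — a global saturation change.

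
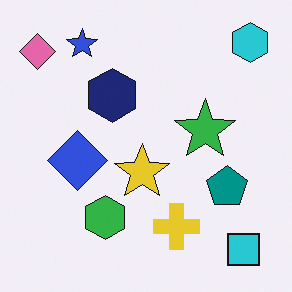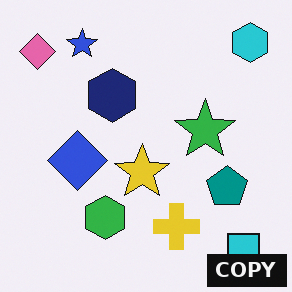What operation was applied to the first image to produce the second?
It was watermarked with the text "COPY" in the lower-right corner.

A dark label reading "COPY" appears in the lower-right corner.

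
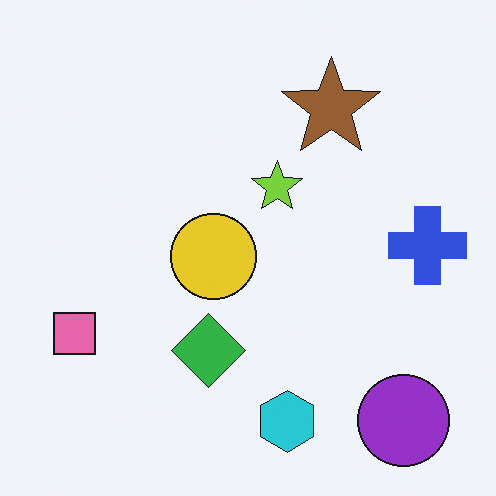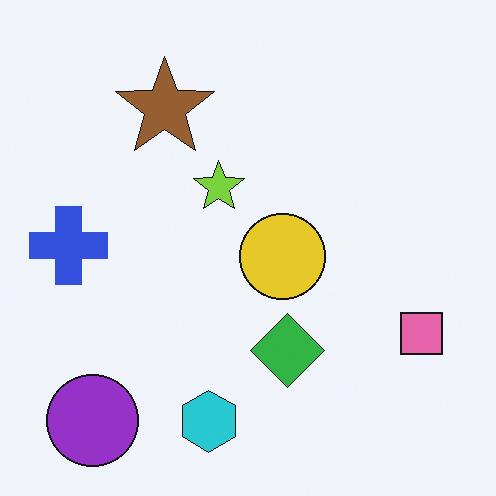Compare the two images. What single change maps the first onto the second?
This is the original image flipped horizontally (left ↔ right).

The blue cross is in the right of the first image and the left of the second — shapes on opposite sides of the vertical midline have swapped in a mirror flip.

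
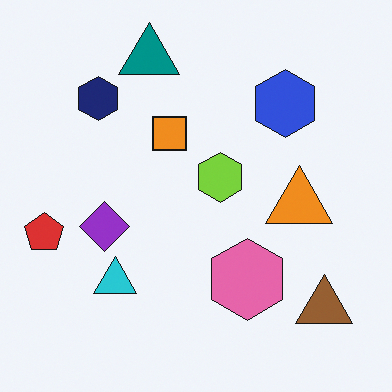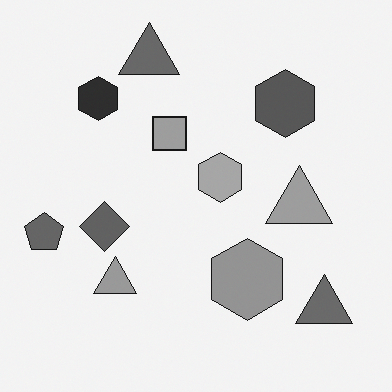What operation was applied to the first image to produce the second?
Converted to grayscale.

All color is removed — every shape is now a shade of grey.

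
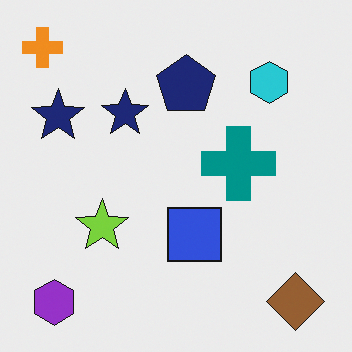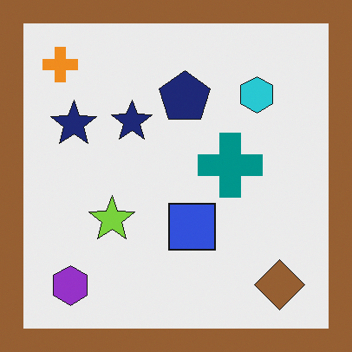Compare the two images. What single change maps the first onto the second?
It was framed with a brown border.

A solid brown frame runs around the edge of the second image, with the content slightly shrunk inside it.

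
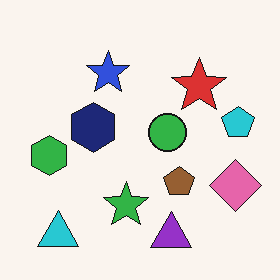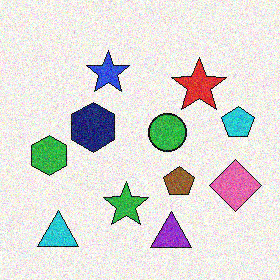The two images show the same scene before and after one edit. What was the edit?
The image was degraded with moderate additive noise.

Random speckle covers the whole image, including the flat background.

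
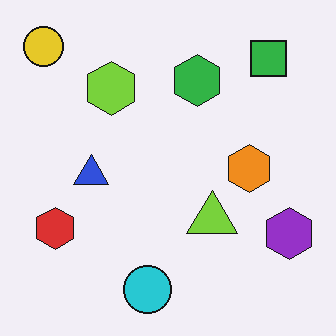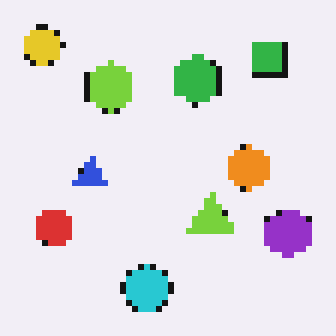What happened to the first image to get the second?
This is the original image moderately pixelated.

Shapes are reduced to large square blocks; fine edges and outlines are lost — a downscale-then-upscale (mosaic) effect.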